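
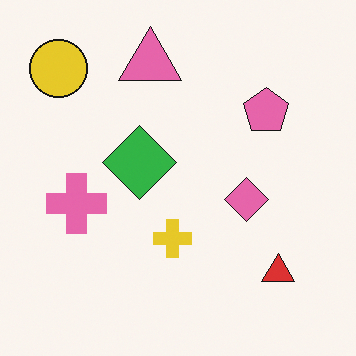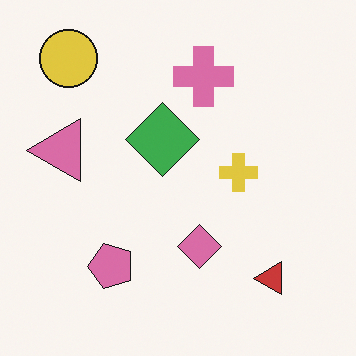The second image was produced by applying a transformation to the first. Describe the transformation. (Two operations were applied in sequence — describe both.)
The image was slightly desaturated, then transposed (reflected across the top-left ↔ bottom-right diagonal).

All colors are more muted and greyish — a global saturation change. Shapes have swapped their row and column positions — what was in the top-right is now in the bottom-left — a diagonal reflection.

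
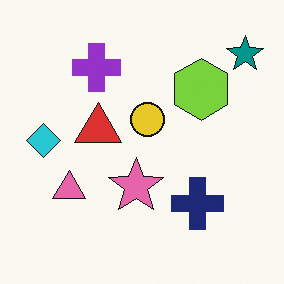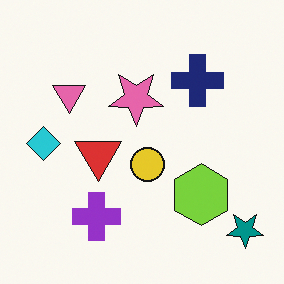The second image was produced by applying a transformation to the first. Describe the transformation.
Flipped vertically (top ↔ bottom).

The teal star is in the top-right of the first image and the bottom-right of the second — shapes on opposite sides of the horizontal midline have swapped in a mirror flip.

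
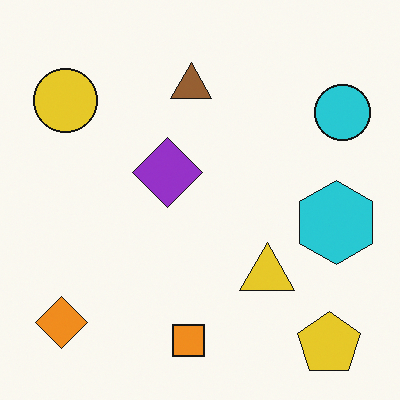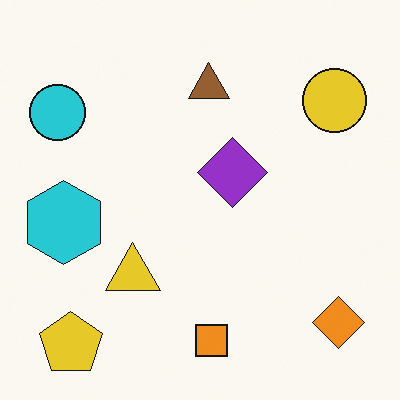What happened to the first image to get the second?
It was flipped horizontally (left ↔ right).

The cyan circle is in the top-right of the first image and the top-left of the second — shapes on opposite sides of the vertical midline have swapped in a mirror flip.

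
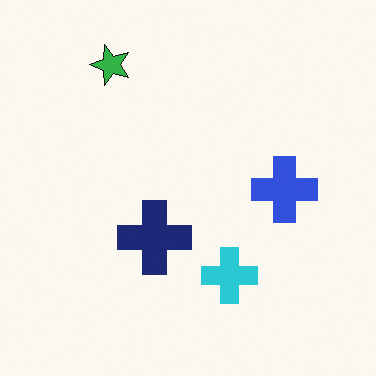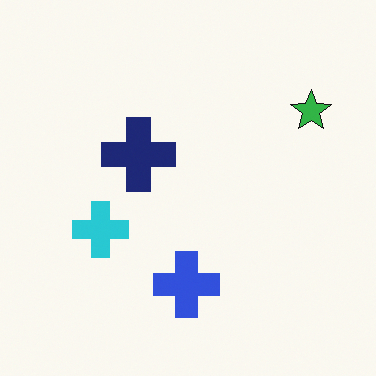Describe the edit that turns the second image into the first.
The first image is the second rotated 90° counter-clockwise.

The green star sits in the top-right of the second image and the top-left of the first — consistent with a whole-image 90° counter-clockwise rotation.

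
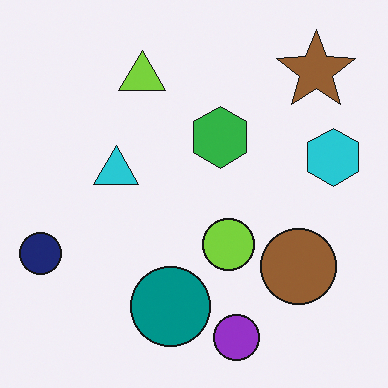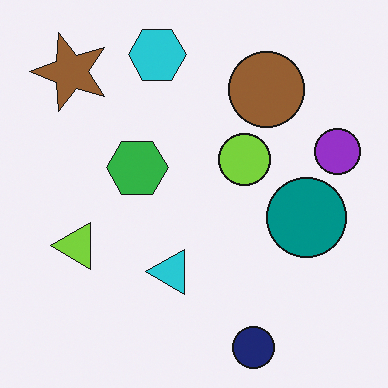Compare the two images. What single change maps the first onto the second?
The second image is the first rotated 90° counter-clockwise.

The brown star sits in the top-right of the first image and the top-left of the second — consistent with a whole-image 90° counter-clockwise rotation.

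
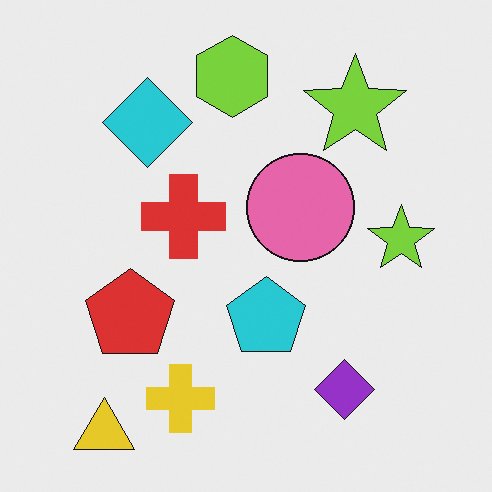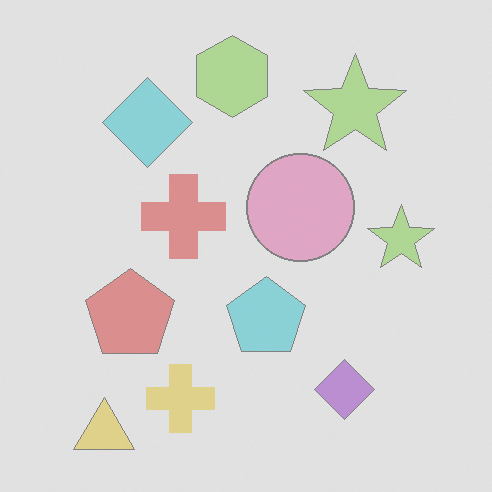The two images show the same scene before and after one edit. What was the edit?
It was washed out (contrast reduced).

Tones are pushed toward mid-grey across the whole image — a global contrast change.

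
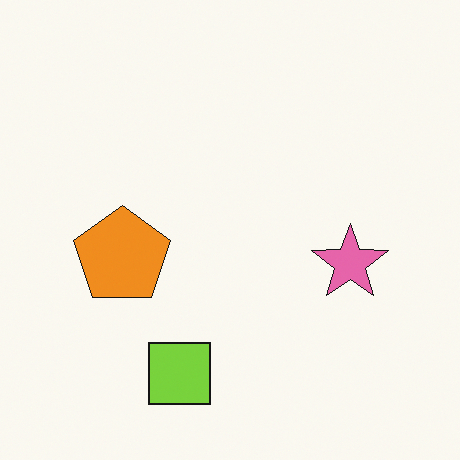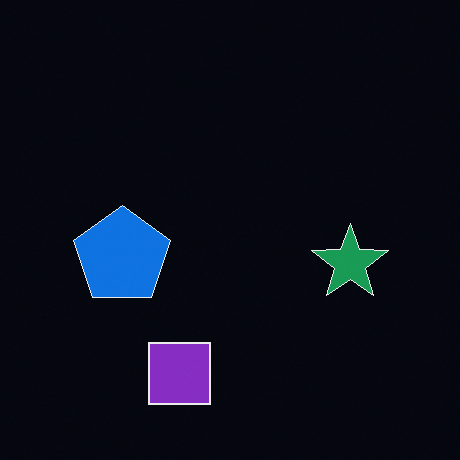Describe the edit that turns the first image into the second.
Color-inverted (negative).

The light background has become dark and every shape's color is its complement — a photographic negative.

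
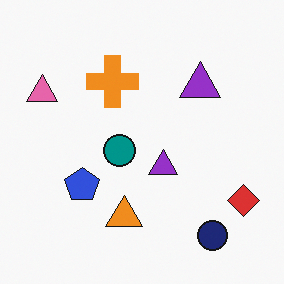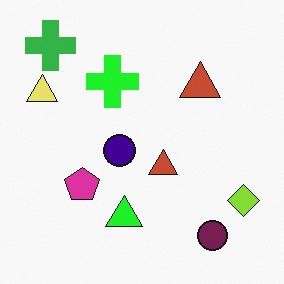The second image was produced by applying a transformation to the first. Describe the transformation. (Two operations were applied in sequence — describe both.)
The image was hue-shifted by a moderate amount, then overlaid with an additional green cross.

Every shape's color has rotated by the same amount around the hue wheel — a uniform hue shift. A green cross appears in the second image that is absent from the first.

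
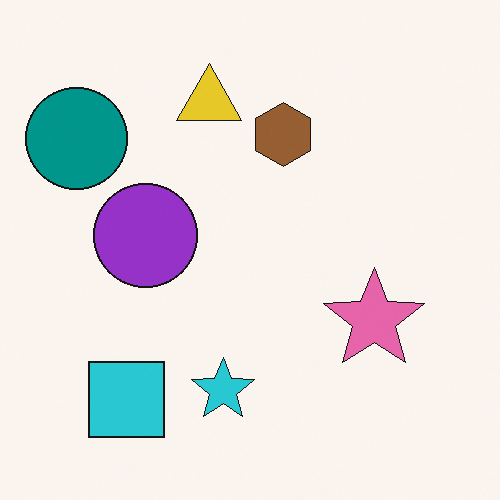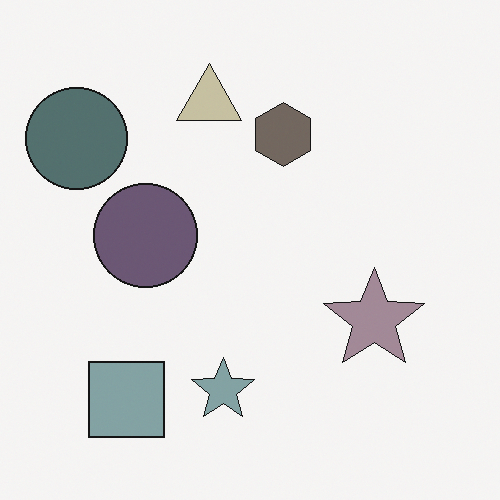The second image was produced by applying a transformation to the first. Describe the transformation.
The second image is the first heavily desaturated.

All colors are more muted and greyish — a global saturation change.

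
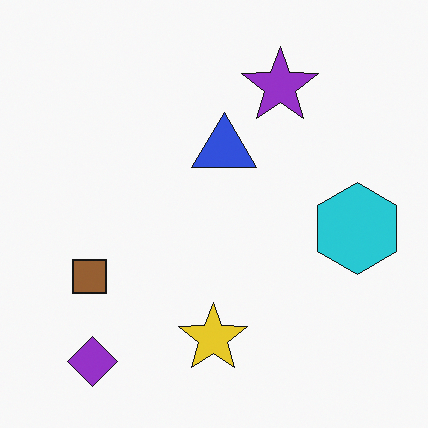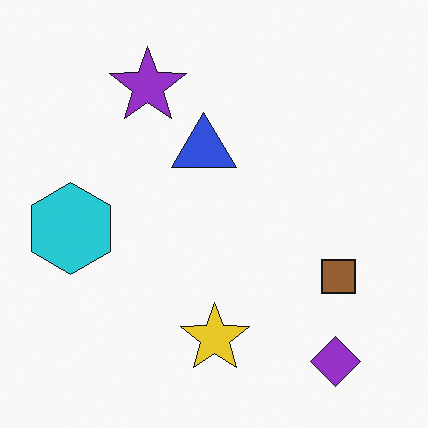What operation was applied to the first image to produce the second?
The second image is the first flipped horizontally (left ↔ right).

The cyan hexagon is in the right of the first image and the left of the second — shapes on opposite sides of the vertical midline have swapped in a mirror flip.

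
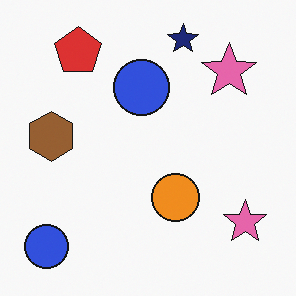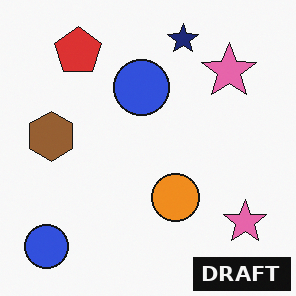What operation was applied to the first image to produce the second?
The image was watermarked with the text "DRAFT" in the lower-right corner.

A dark label reading "DRAFT" appears in the lower-right corner.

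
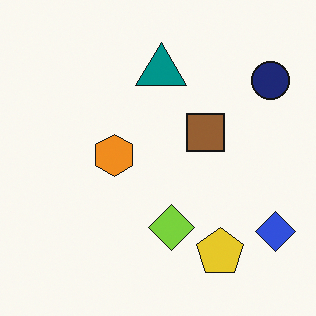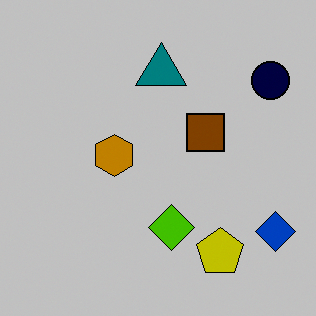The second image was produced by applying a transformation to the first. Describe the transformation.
It was aggressively posterized.

Each flat color has snapped to a coarser quantized level — most visibly, the near-white background has dropped to a flat grey.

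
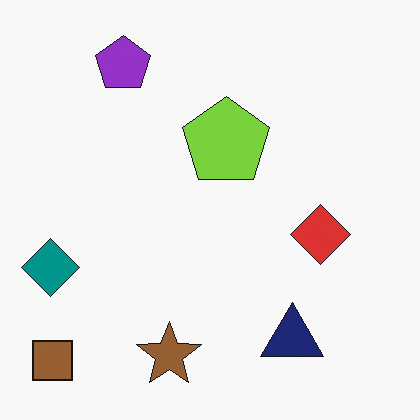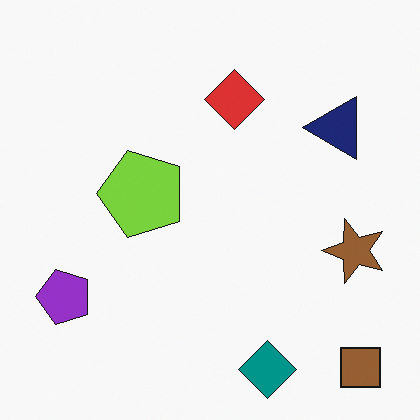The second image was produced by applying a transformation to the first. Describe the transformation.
The transformation is: rotated 90° counter-clockwise.

The brown square sits in the bottom-left of the first image and the bottom-right of the second — consistent with a whole-image 90° counter-clockwise rotation.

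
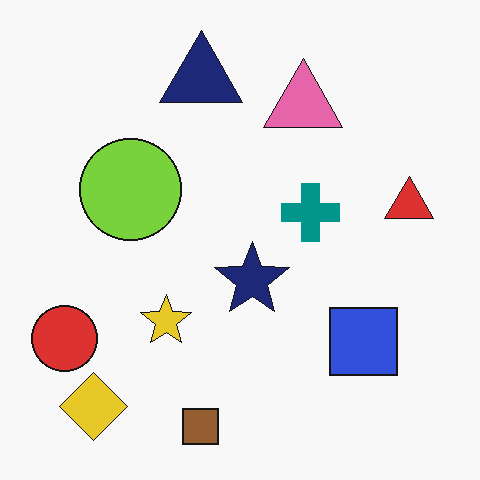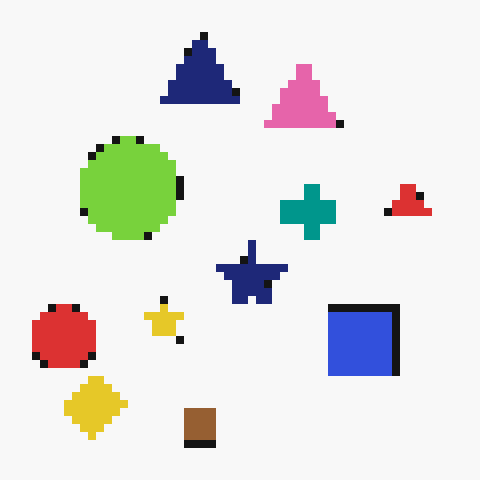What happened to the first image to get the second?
The second image is the first moderately pixelated.

Shapes are reduced to large square blocks; fine edges and outlines are lost — a downscale-then-upscale (mosaic) effect.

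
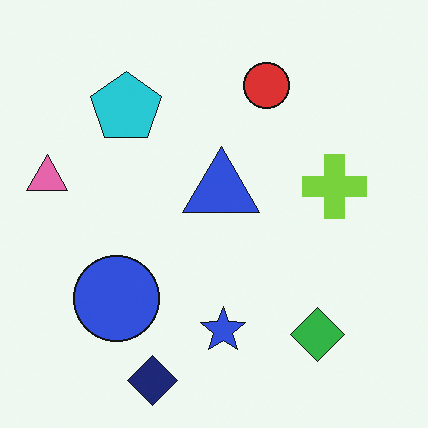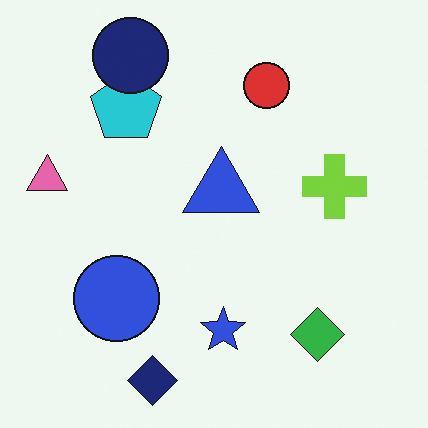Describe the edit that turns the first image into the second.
The transformation is: overlaid with an additional navy circle.

A navy circle appears in the second image that is absent from the first.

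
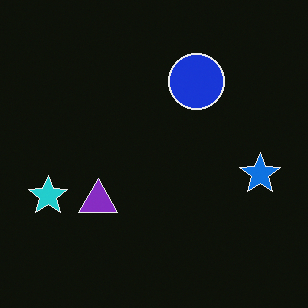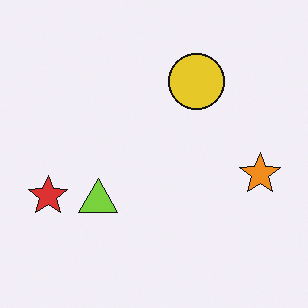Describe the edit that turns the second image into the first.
The transformation is: color-inverted (negative).

The light background has become dark and every shape's color is its complement — a photographic negative.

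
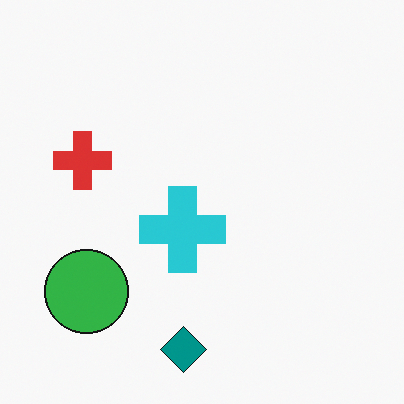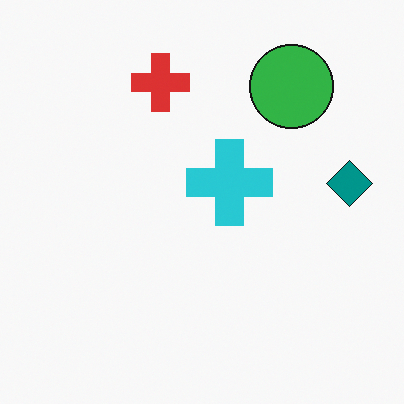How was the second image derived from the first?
This is the original image transposed (reflected across the top-left ↔ bottom-right diagonal).

Shapes have swapped their row and column positions — what was in the top-right is now in the bottom-left — a diagonal reflection.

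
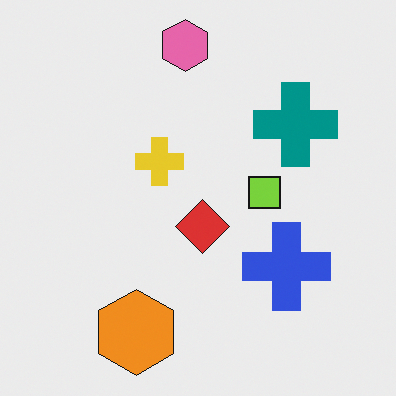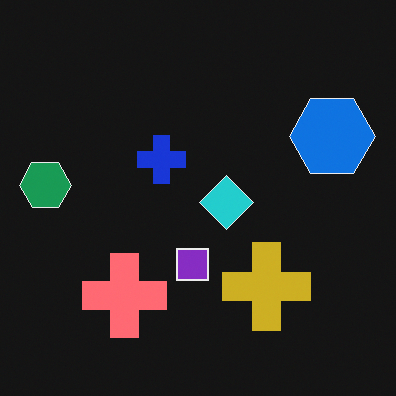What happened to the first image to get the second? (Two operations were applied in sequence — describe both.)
It was transposed (reflected across the top-left ↔ bottom-right diagonal), then color-inverted (negative).

Shapes have swapped their row and column positions — what was in the top-right is now in the bottom-left — a diagonal reflection. The light background has become dark and every shape's color is its complement — a photographic negative.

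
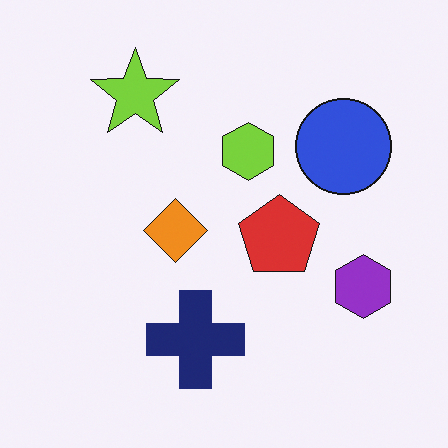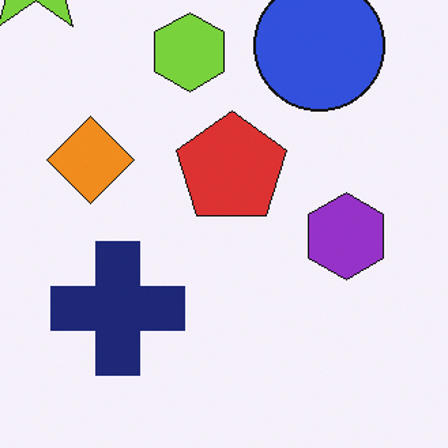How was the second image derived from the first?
Cropped slightly and scaled back up.

The visible shapes are larger and the field of view is narrower; shapes near the original edges may be partly or wholly outside the frame — a crop-and-rescale.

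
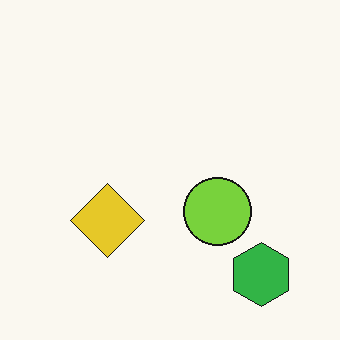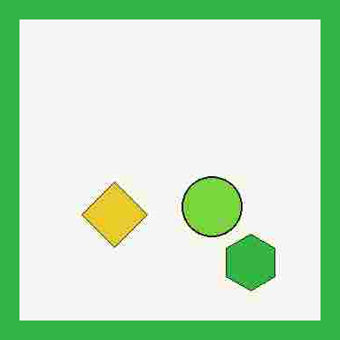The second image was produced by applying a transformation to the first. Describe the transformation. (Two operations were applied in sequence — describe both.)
Heavily JPEG-compressed with obvious blocking artifacts, then framed with a green border.

Blocky 8×8 compression artifacts appear around shape edges and the flat background shows ringing — characteristic JPEG degradation. A solid green frame runs around the edge of the second image, with the content slightly shrunk inside it.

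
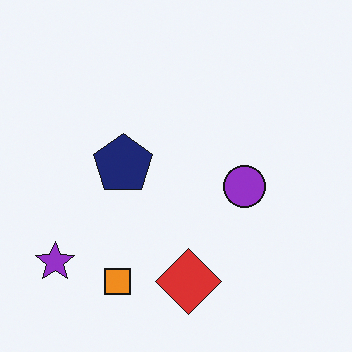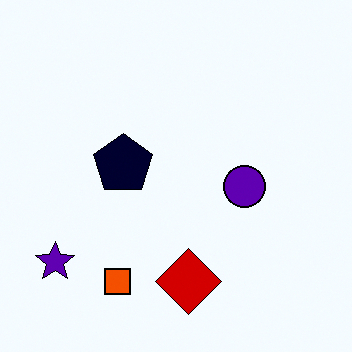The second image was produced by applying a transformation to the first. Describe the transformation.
The image was boosted in contrast.

Tones are pushed away from mid-grey across the whole image — a global contrast change.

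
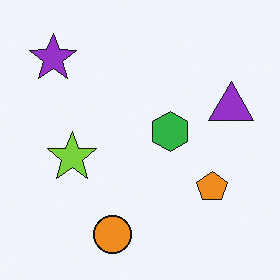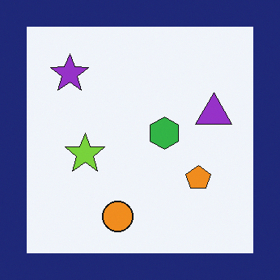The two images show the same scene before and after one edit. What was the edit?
This is the original image framed with a navy border.

A solid navy frame runs around the edge of the second image, with the content slightly shrunk inside it.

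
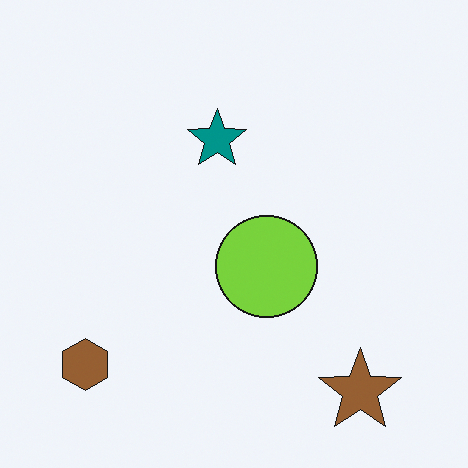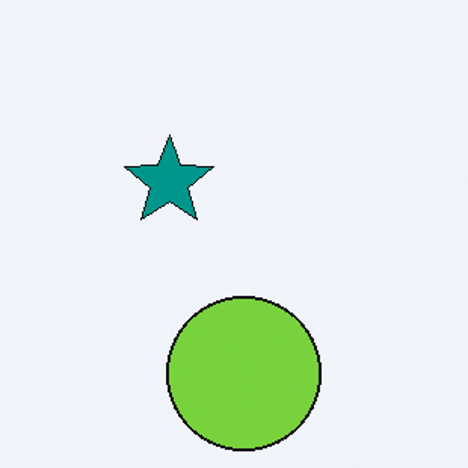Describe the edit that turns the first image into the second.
It was cropped to a modestly smaller region and rescaled.

The visible shapes are larger and the field of view is narrower; shapes near the original edges may be partly or wholly outside the frame — a crop-and-rescale.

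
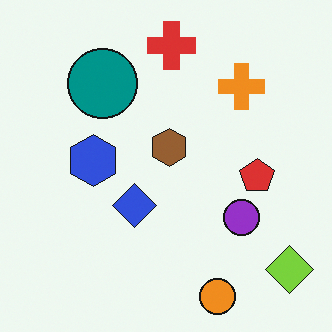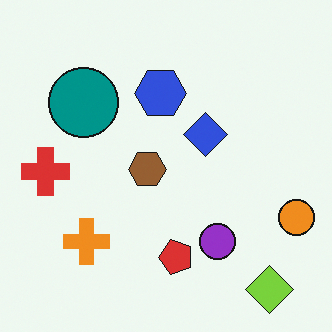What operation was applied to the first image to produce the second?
The image was transposed (reflected across the top-left ↔ bottom-right diagonal).

Shapes have swapped their row and column positions — what was in the top-right is now in the bottom-left — a diagonal reflection.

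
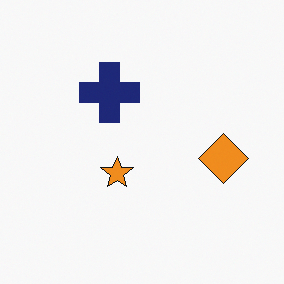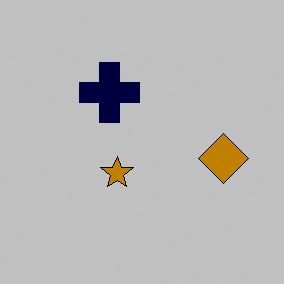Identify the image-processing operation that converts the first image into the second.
The transformation is: aggressively posterized.

Each flat color has snapped to a coarser quantized level — most visibly, the near-white background has dropped to a flat grey.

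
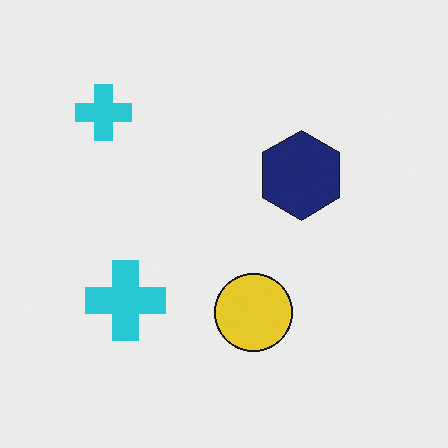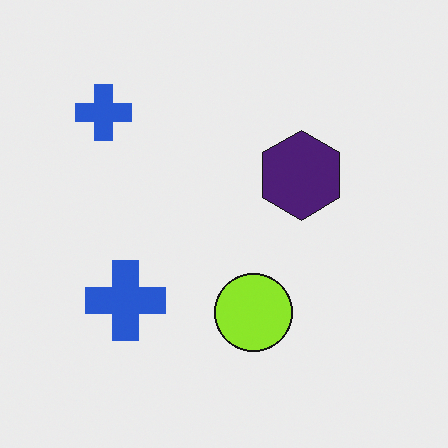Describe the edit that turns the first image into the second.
This is the original image hue-shifted slightly.

Every shape's color has rotated by the same amount around the hue wheel — a uniform hue shift.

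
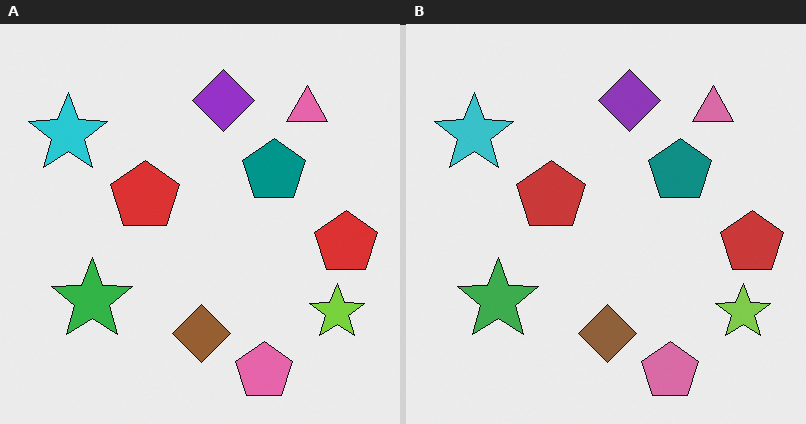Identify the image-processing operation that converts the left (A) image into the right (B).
It was slightly desaturated.

All colors are more muted and greyish — a global saturation change.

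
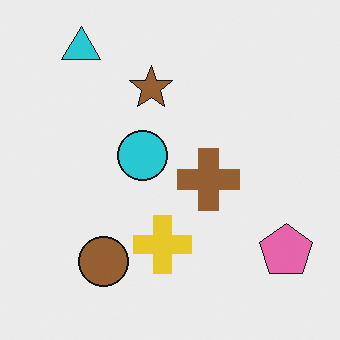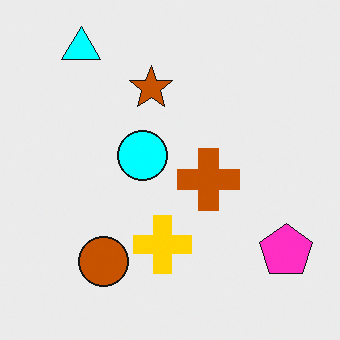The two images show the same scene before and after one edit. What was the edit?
Heavily oversaturated.

All colors are more vivid — a global saturation change.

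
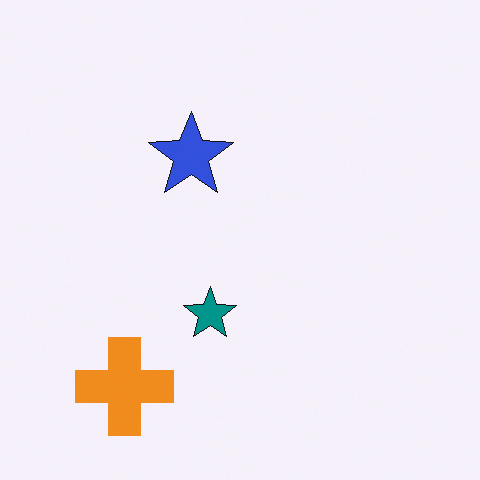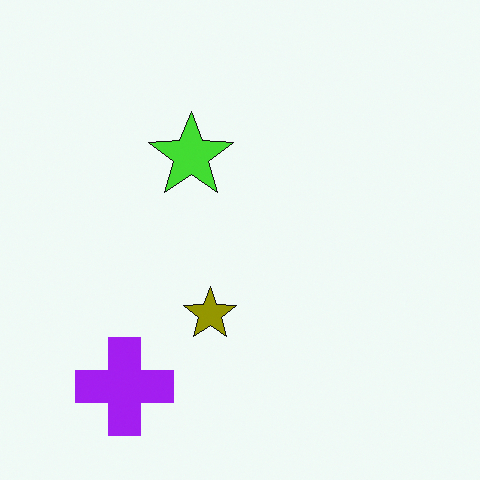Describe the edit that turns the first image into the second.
This is the original image hue-shifted by a large amount.

Every shape's color has rotated by the same amount around the hue wheel — a uniform hue shift.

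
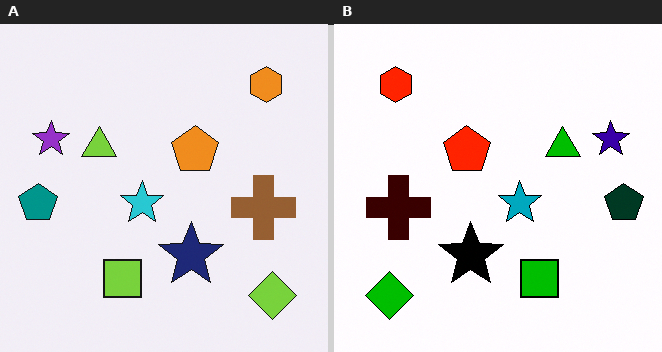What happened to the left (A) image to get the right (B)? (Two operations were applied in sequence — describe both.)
The transformation is: given much higher contrast, then flipped horizontally (left ↔ right).

Tones are pushed away from mid-grey across the whole image — a global contrast change. The teal pentagon is in the left of the left (A) image and the right of the right (B) — shapes on opposite sides of the vertical midline have swapped in a mirror flip.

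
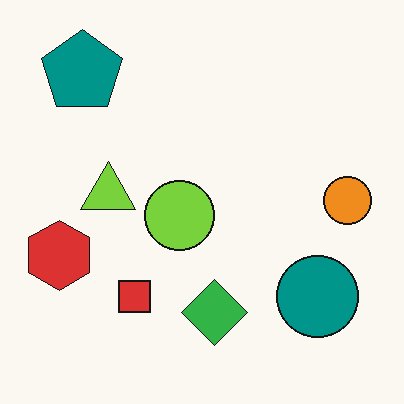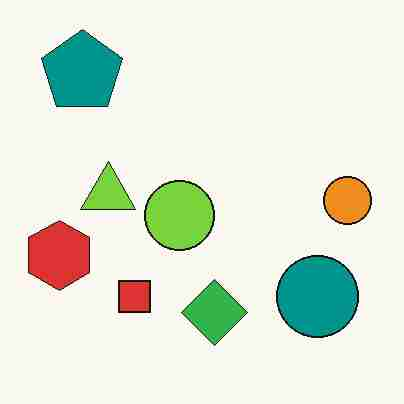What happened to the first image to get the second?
The second image is the first heavily JPEG-compressed with obvious blocking artifacts.

Blocky 8×8 compression artifacts appear around shape edges and the flat background shows ringing — characteristic JPEG degradation.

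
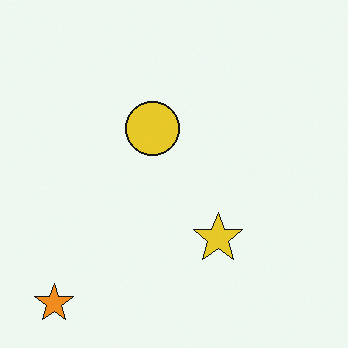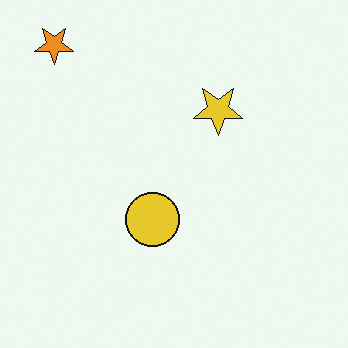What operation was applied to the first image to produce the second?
The second image is the first flipped vertically (top ↔ bottom).

The orange star is in the bottom-left of the first image and the top-left of the second — shapes on opposite sides of the horizontal midline have swapped in a mirror flip.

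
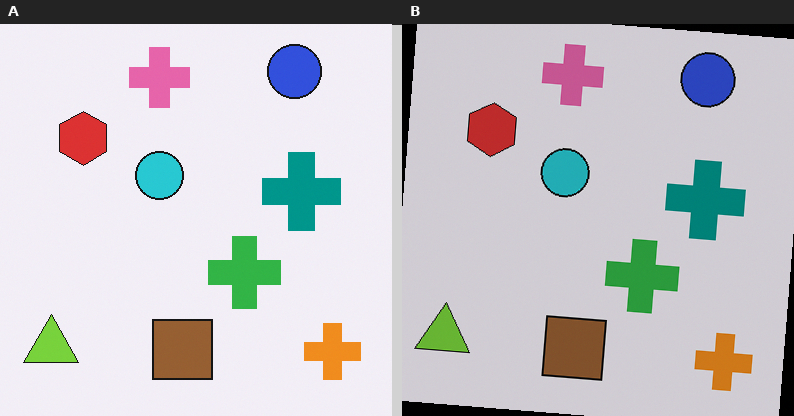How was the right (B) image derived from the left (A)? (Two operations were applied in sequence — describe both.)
The transformation is: rotated clockwise by a few degrees, then darkened a little.

Every shape is tilted by the same angle and the image corners show triangular fill wedges — a whole-image rotation by a non-right angle. Every pixel — background and shapes alike — is uniformly darkened.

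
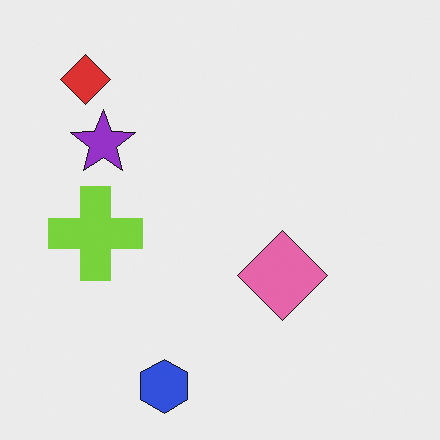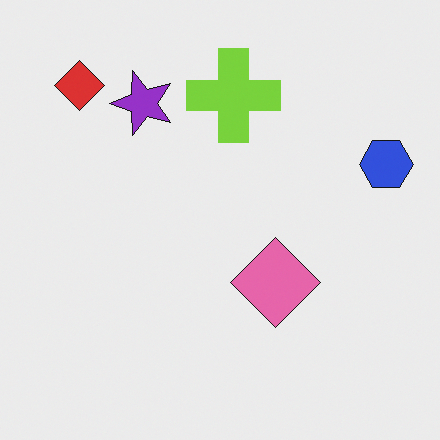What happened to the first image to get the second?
This is the original image transposed (reflected across the top-left ↔ bottom-right diagonal).

Shapes have swapped their row and column positions — what was in the top-right is now in the bottom-left — a diagonal reflection.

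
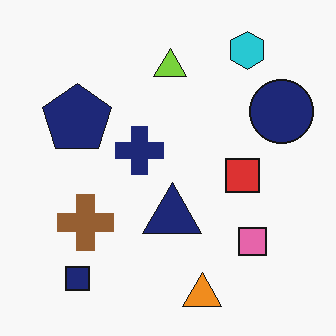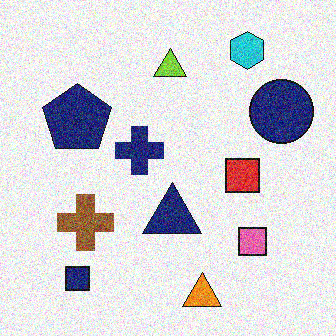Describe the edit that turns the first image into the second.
The image was degraded with a thick layer of grain.

Random speckle covers the whole image, including the flat background.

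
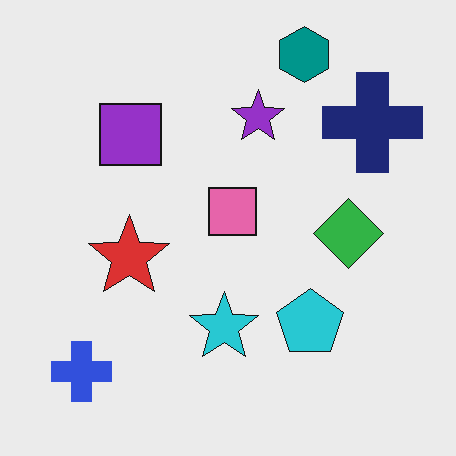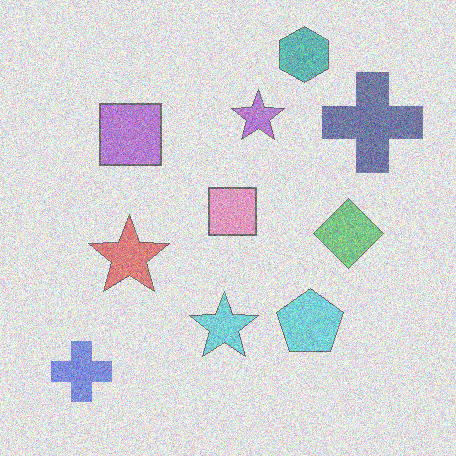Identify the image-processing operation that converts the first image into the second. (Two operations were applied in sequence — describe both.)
The second image is the first given much lower contrast, then degraded with moderate additive noise.

Tones are pushed toward mid-grey across the whole image — a global contrast change. Random speckle covers the whole image, including the flat background.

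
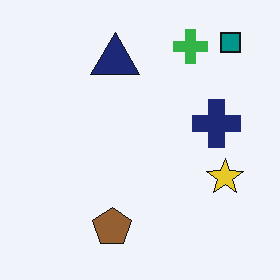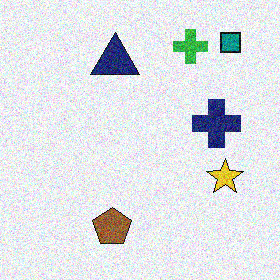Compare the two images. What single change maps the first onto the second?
It was degraded with heavy additive noise.

Random speckle covers the whole image, including the flat background.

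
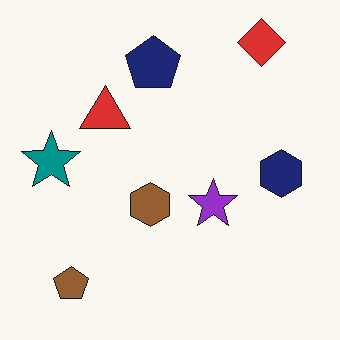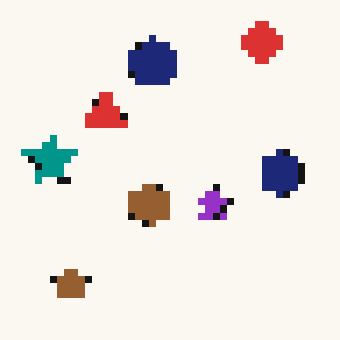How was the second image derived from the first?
It was pixelated into visible square blocks.

Shapes are reduced to large square blocks; fine edges and outlines are lost — a downscale-then-upscale (mosaic) effect.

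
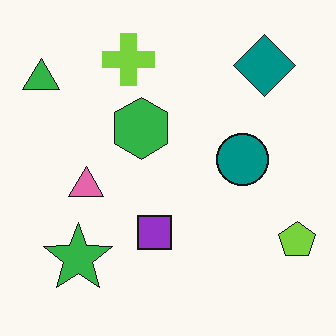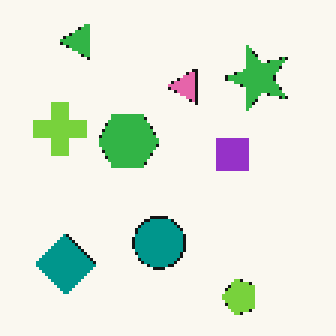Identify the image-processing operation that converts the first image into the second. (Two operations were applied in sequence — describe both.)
Mildly pixelated, then transposed (reflected across the top-left ↔ bottom-right diagonal).

Shapes are reduced to large square blocks; fine edges and outlines are lost — a downscale-then-upscale (mosaic) effect. Shapes have swapped their row and column positions — what was in the top-right is now in the bottom-left — a diagonal reflection.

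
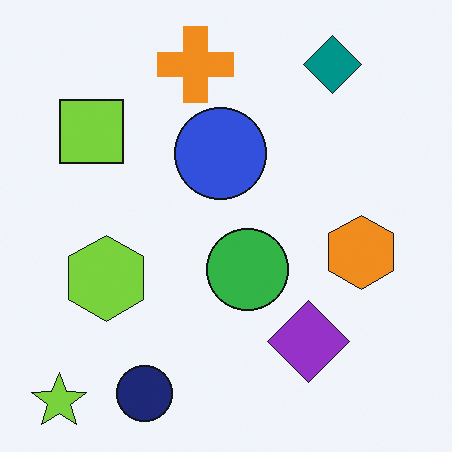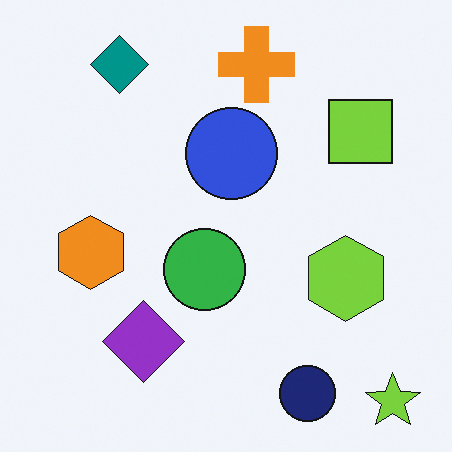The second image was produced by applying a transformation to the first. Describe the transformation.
The second image is the first flipped horizontally (left ↔ right).

The lime star is in the bottom-left of the first image and the bottom-right of the second — shapes on opposite sides of the vertical midline have swapped in a mirror flip.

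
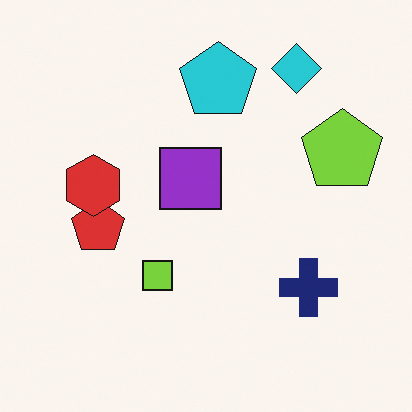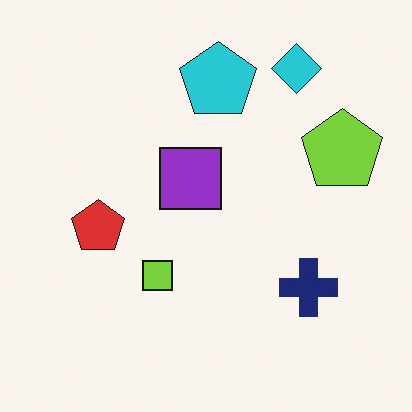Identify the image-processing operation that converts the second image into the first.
This is the original image overlaid with an additional red hexagon.

A red hexagon appears in the first image that is absent from the second.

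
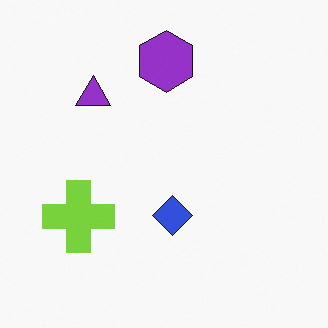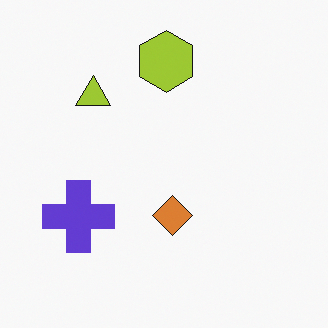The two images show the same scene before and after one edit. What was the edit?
It was hue-shifted through roughly half the color wheel.

Every shape's color has rotated by the same amount around the hue wheel — a uniform hue shift.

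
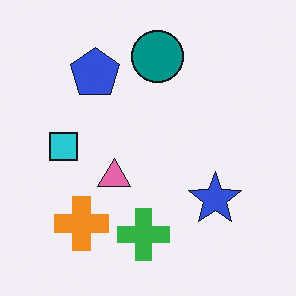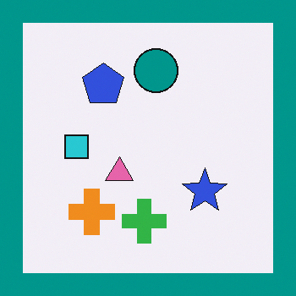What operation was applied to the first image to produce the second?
This is the original image framed with a teal border.

A solid teal frame runs around the edge of the second image, with the content slightly shrunk inside it.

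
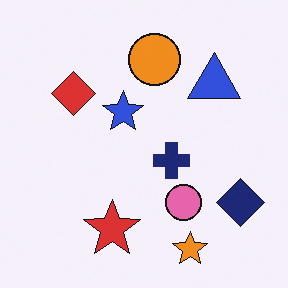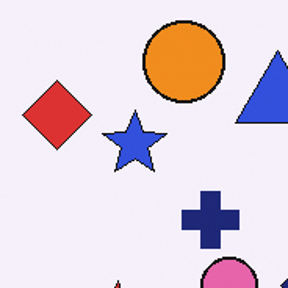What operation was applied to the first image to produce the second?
It was cropped slightly and scaled back up.

The visible shapes are larger and the field of view is narrower; shapes near the original edges may be partly or wholly outside the frame — a crop-and-rescale.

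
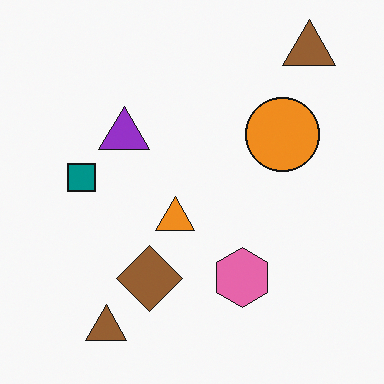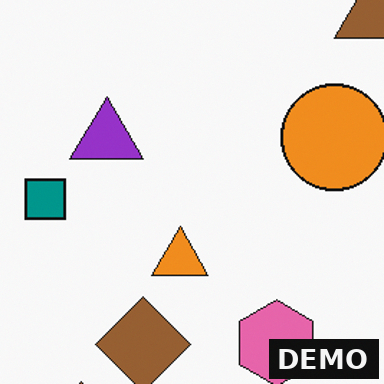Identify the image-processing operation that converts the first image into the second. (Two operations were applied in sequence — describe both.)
Cropped to a modestly smaller region and rescaled, then watermarked with the text "DEMO" in the lower-right corner.

The visible shapes are larger and the field of view is narrower; shapes near the original edges may be partly or wholly outside the frame — a crop-and-rescale. A dark label reading "DEMO" appears in the lower-right corner.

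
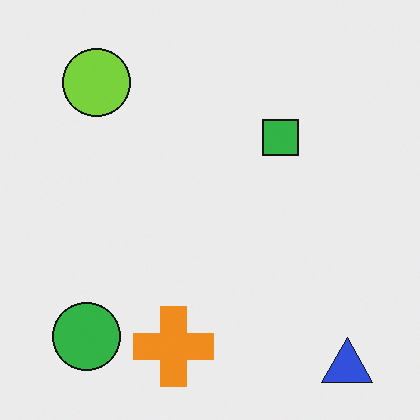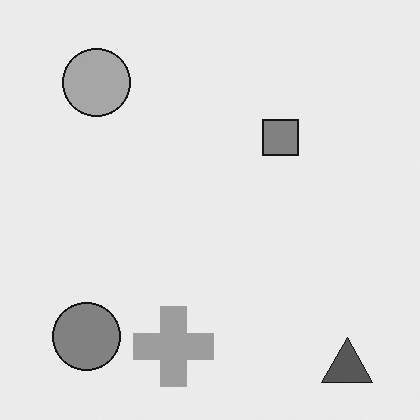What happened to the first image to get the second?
The second image is the first converted to grayscale.

All color is removed — every shape is now a shade of grey.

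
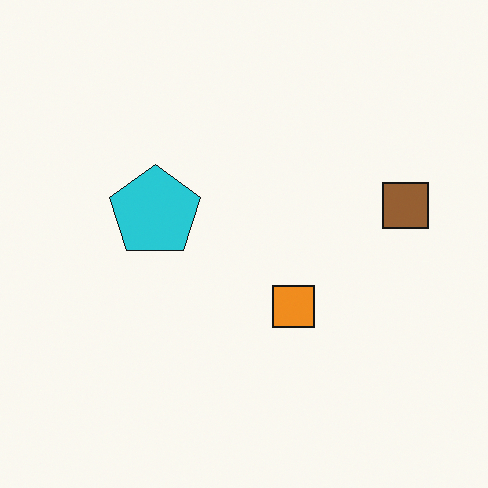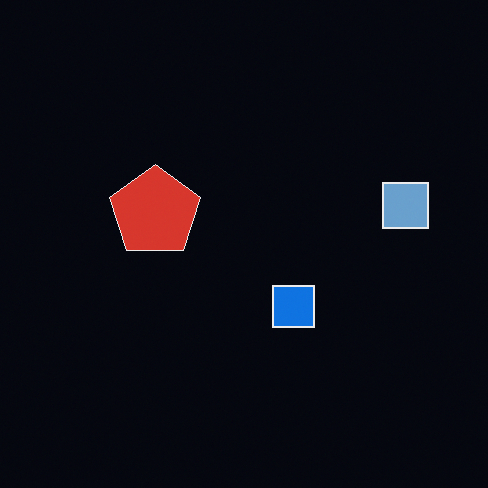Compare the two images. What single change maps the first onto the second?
The transformation is: color-inverted (negative).

The light background has become dark and every shape's color is its complement — a photographic negative.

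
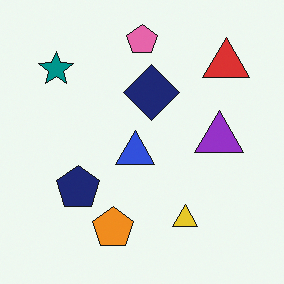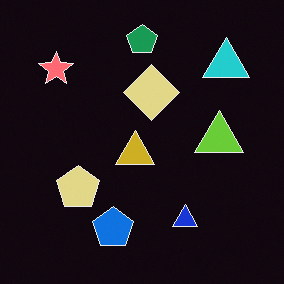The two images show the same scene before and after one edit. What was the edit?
The transformation is: color-inverted (negative).

The light background has become dark and every shape's color is its complement — a photographic negative.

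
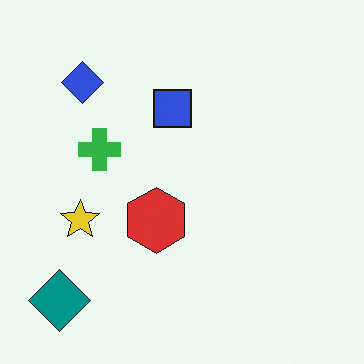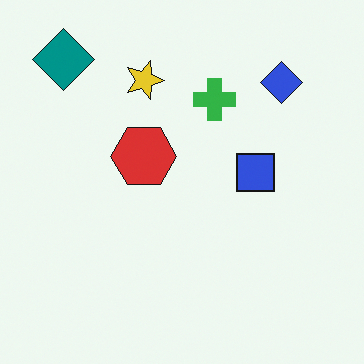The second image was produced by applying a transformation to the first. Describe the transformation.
It was rotated 90° clockwise.

The teal diamond sits in the bottom-left of the first image and the top-left of the second — consistent with a whole-image 90° clockwise rotation.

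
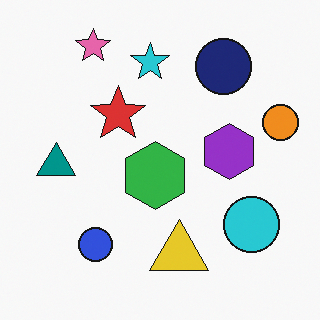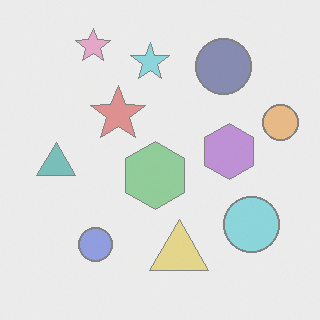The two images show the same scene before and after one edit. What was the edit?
The second image is the first washed out (contrast reduced).

Tones are pushed toward mid-grey across the whole image — a global contrast change.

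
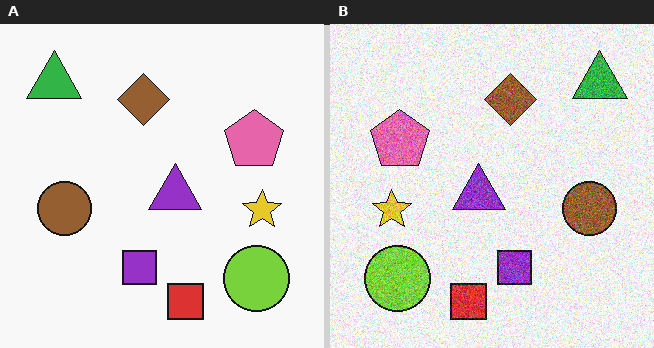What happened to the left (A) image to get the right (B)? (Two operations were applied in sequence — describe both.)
The transformation is: flipped horizontally (left ↔ right), then degraded with visible gaussian noise.

The green triangle is in the top-left of the left (A) image and the top-right of the right (B) — shapes on opposite sides of the vertical midline have swapped in a mirror flip. Random speckle covers the whole image, including the flat background.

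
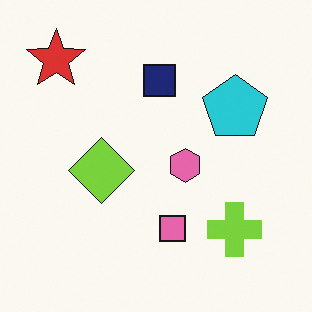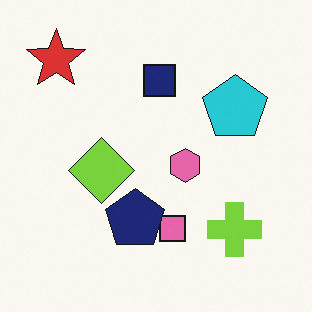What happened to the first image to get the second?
The transformation is: overlaid with an additional navy pentagon.

A navy pentagon appears in the second image that is absent from the first.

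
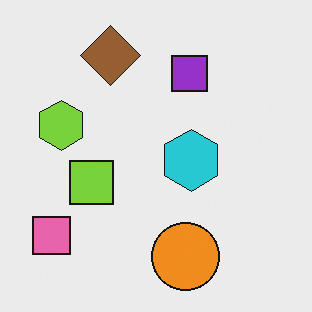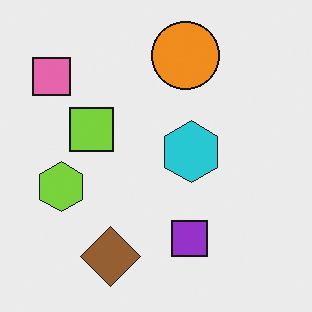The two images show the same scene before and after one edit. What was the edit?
Flipped vertically (top ↔ bottom).

The brown diamond is in the top of the first image and the bottom of the second — shapes on opposite sides of the horizontal midline have swapped in a mirror flip.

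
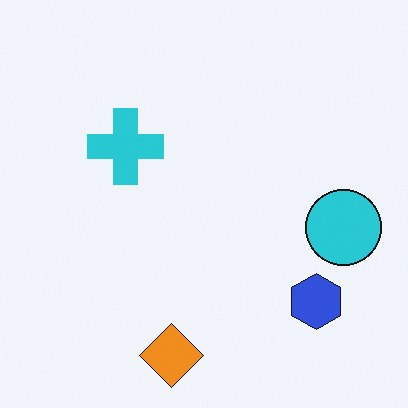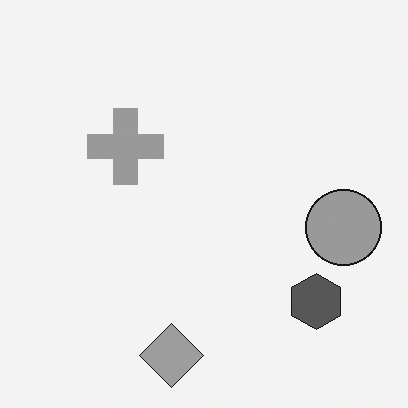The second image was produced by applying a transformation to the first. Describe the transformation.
The image was converted to grayscale.

All color is removed — every shape is now a shade of grey.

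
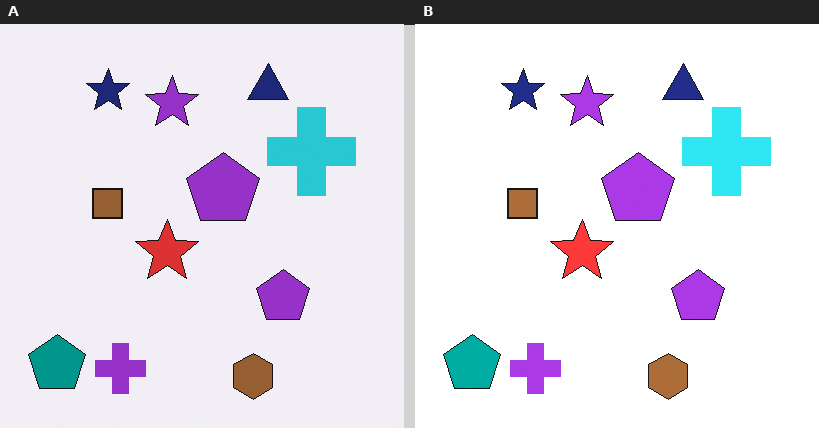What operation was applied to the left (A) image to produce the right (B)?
It was brightened a little.

Every pixel — background and shapes alike — is uniformly brightened.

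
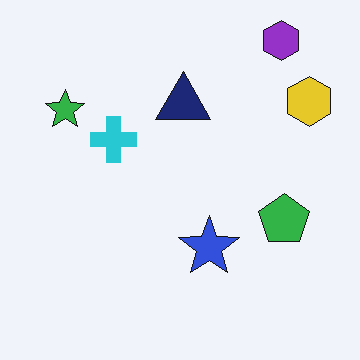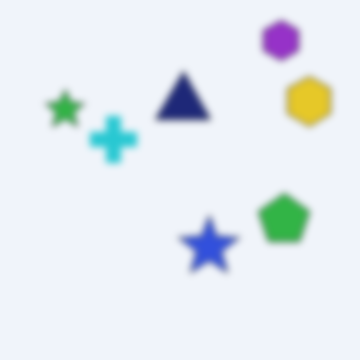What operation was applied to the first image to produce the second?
This is the original image moderately blurred.

Shape edges and outlines are uniformly softened across the whole image.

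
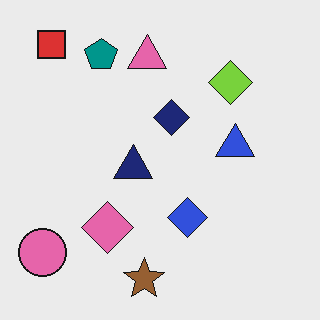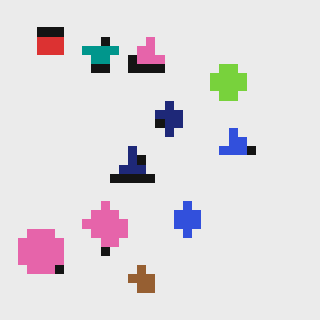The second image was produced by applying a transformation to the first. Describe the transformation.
Heavily pixelated into large blocks.

Shapes are reduced to large square blocks; fine edges and outlines are lost — a downscale-then-upscale (mosaic) effect.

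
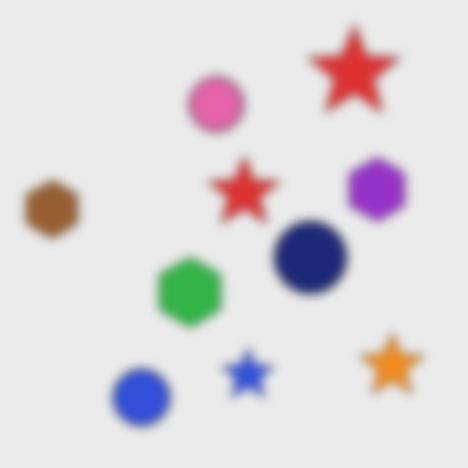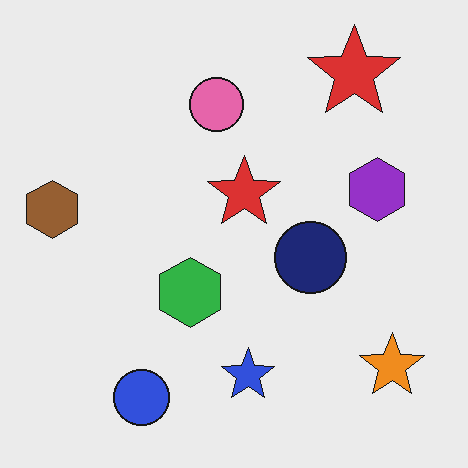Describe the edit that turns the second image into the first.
The image was heavily blurred.

Shape edges and outlines are uniformly softened across the whole image.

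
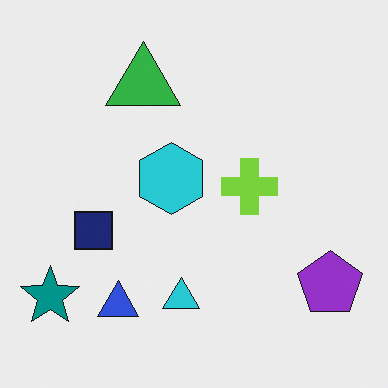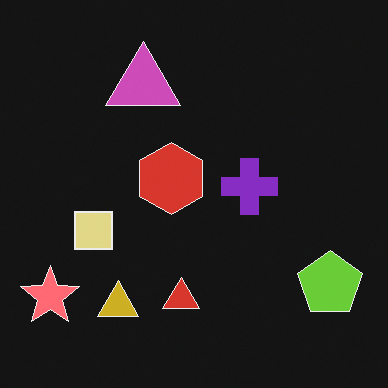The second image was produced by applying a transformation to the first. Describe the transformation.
The transformation is: color-inverted (negative).

The light background has become dark and every shape's color is its complement — a photographic negative.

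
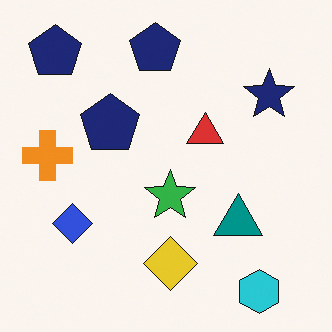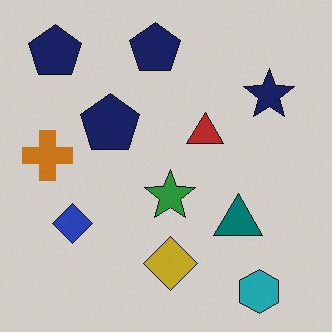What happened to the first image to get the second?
It was slightly darkened.

Every pixel — background and shapes alike — is uniformly darkened.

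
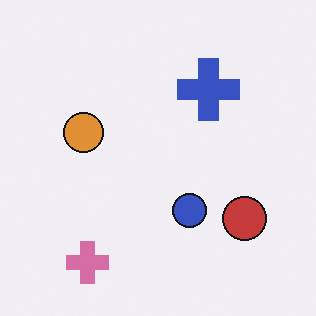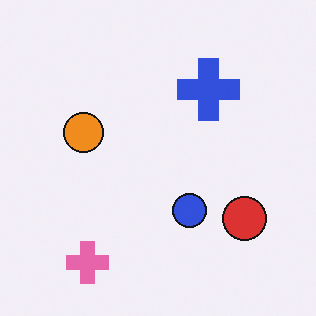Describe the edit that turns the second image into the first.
It was slightly desaturated.

All colors are more muted and greyish — a global saturation change.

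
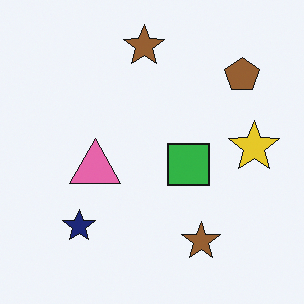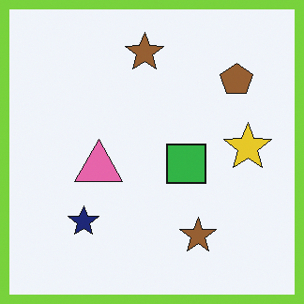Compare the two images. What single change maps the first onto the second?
The image was framed with a lime border.

A solid lime frame runs around the edge of the second image, with the content slightly shrunk inside it.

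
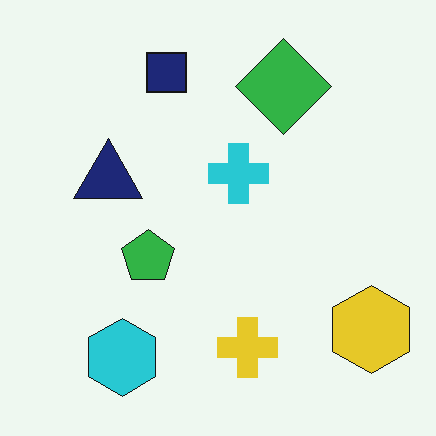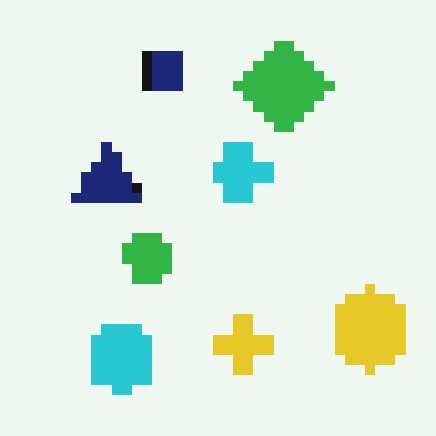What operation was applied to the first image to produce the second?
The image was coarsely pixelated.

Shapes are reduced to large square blocks; fine edges and outlines are lost — a downscale-then-upscale (mosaic) effect.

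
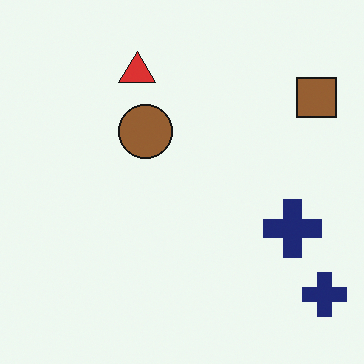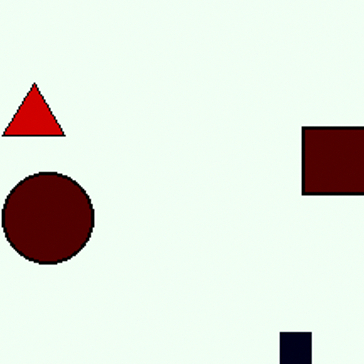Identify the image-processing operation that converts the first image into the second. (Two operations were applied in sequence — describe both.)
The image was boosted in contrast, then cropped to a noticeably smaller region and rescaled.

Tones are pushed away from mid-grey across the whole image — a global contrast change. The visible shapes are larger and the field of view is narrower; shapes near the original edges may be partly or wholly outside the frame — a crop-and-rescale.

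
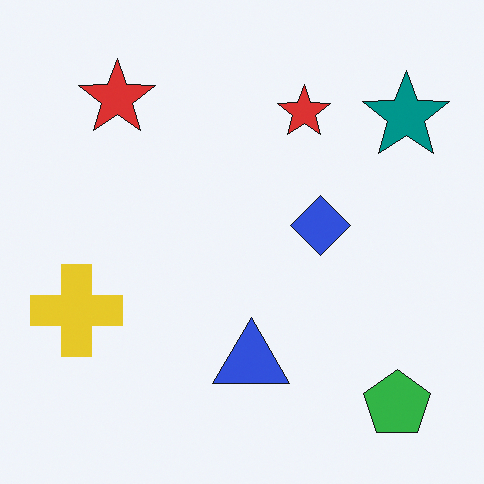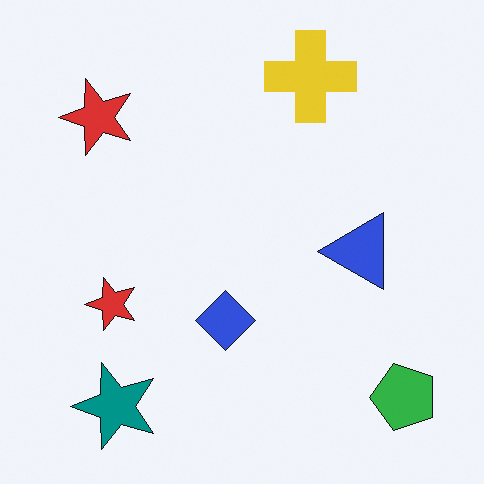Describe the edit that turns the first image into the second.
It was transposed (reflected across the top-left ↔ bottom-right diagonal).

Shapes have swapped their row and column positions — what was in the top-right is now in the bottom-left — a diagonal reflection.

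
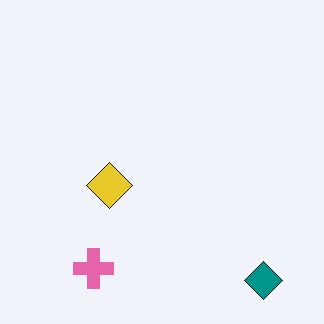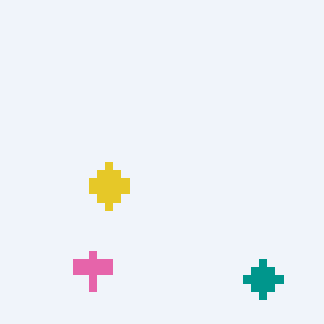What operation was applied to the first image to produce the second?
The transformation is: moderately pixelated.

Shapes are reduced to large square blocks; fine edges and outlines are lost — a downscale-then-upscale (mosaic) effect.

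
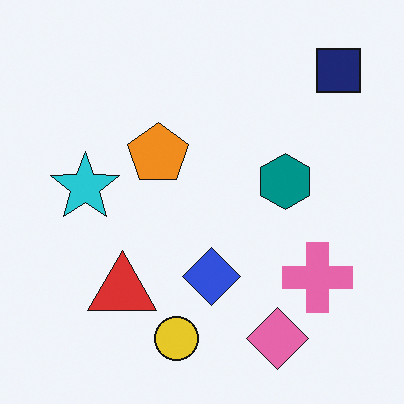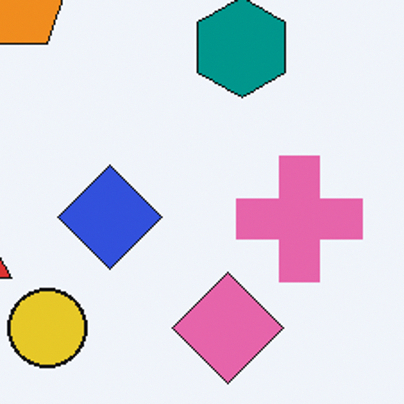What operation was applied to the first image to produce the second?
Cropped to a noticeably smaller region and rescaled.

The visible shapes are larger and the field of view is narrower; shapes near the original edges may be partly or wholly outside the frame — a crop-and-rescale.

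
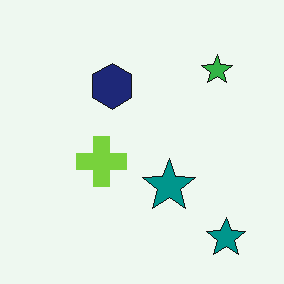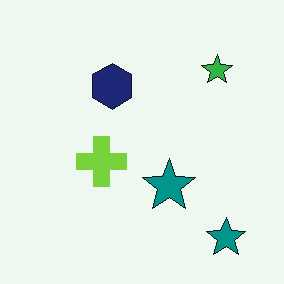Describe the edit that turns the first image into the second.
The second image is the first given moderate JPEG compression.

Blocky 8×8 compression artifacts appear around shape edges and the flat background shows ringing — characteristic JPEG degradation.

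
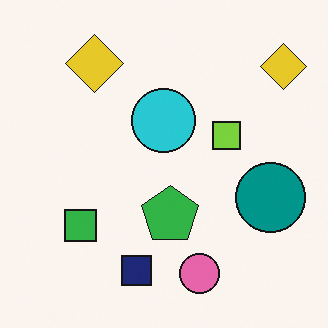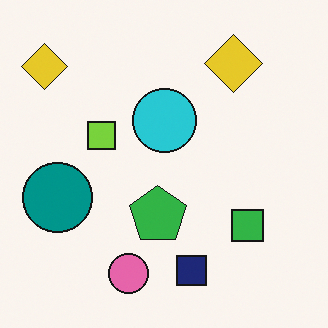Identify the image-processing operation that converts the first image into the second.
The image was flipped horizontally (left ↔ right).

The teal circle is in the right of the first image and the left of the second — shapes on opposite sides of the vertical midline have swapped in a mirror flip.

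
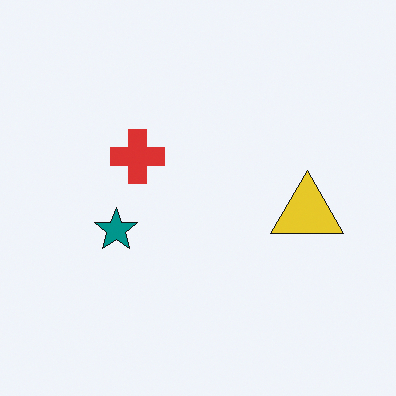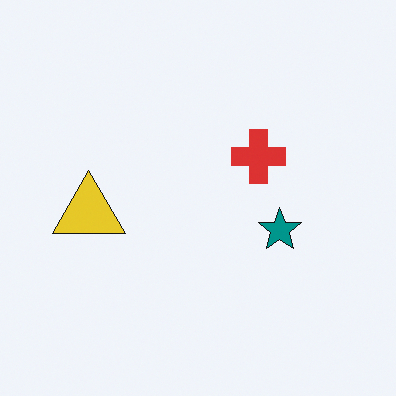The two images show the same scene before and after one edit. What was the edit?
Flipped horizontally (left ↔ right).

The yellow triangle is in the right of the first image and the left of the second — shapes on opposite sides of the vertical midline have swapped in a mirror flip.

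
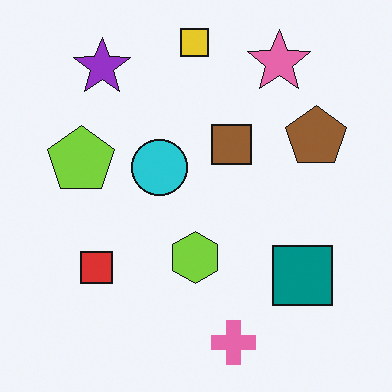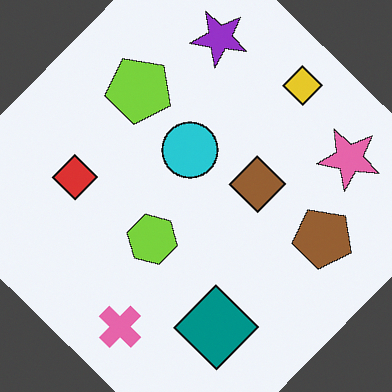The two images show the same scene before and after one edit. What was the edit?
It was rotated clockwise by a large amount — several tens of degrees.

Every shape is tilted by the same angle and the image corners show triangular fill wedges — a whole-image rotation by a non-right angle.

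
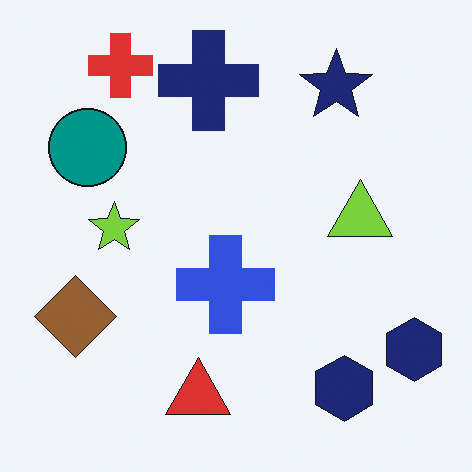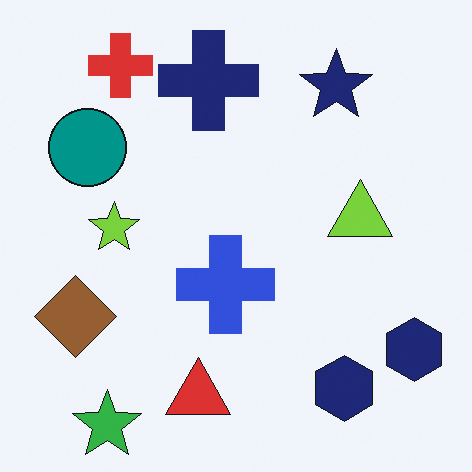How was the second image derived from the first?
The transformation is: overlaid with an additional green star.

A green star appears in the second image that is absent from the first.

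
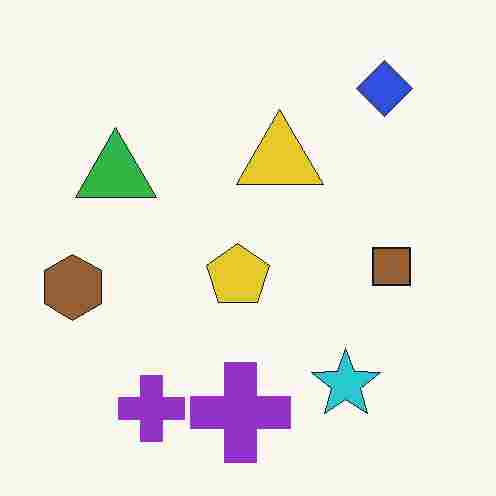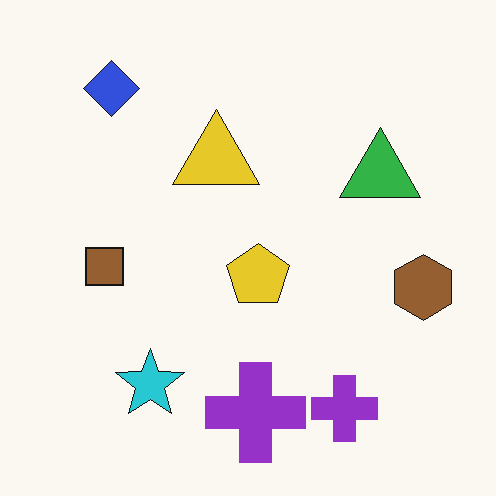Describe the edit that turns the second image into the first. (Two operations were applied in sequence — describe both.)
The first image is the second flipped horizontally (left ↔ right), then heavily JPEG-compressed with obvious blocking artifacts.

The brown hexagon is in the right of the second image and the left of the first — shapes on opposite sides of the vertical midline have swapped in a mirror flip. Blocky 8×8 compression artifacts appear around shape edges and the flat background shows ringing — characteristic JPEG degradation.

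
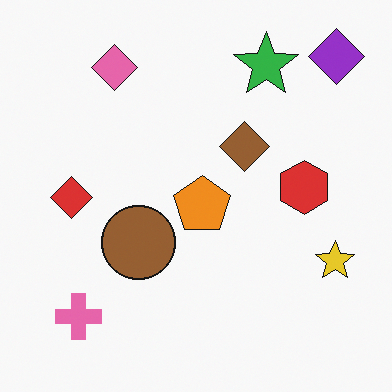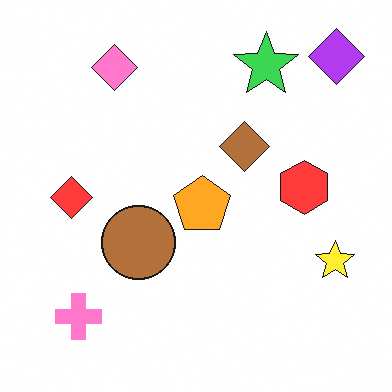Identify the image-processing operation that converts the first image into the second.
This is the original image brightened a little.

Every pixel — background and shapes alike — is uniformly brightened.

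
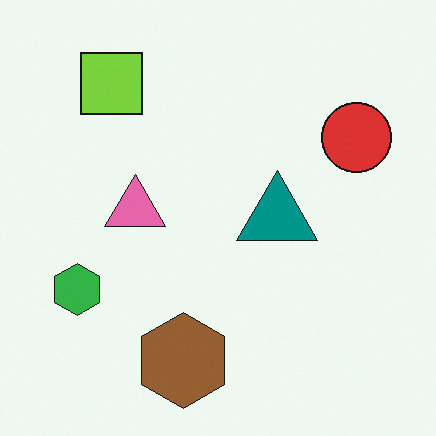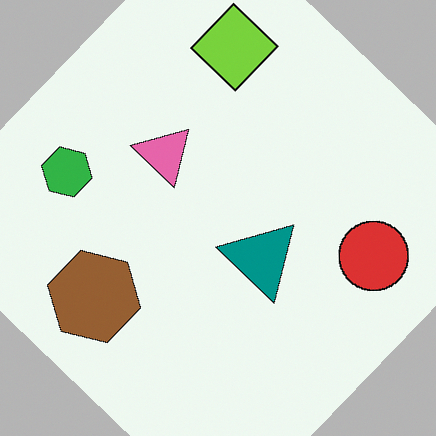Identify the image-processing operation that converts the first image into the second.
The second image is the first rotated clockwise by a large amount — several tens of degrees.

Every shape is tilted by the same angle and the image corners show triangular fill wedges — a whole-image rotation by a non-right angle.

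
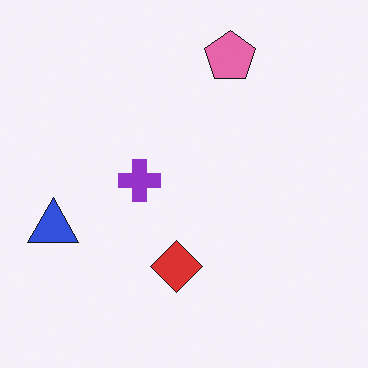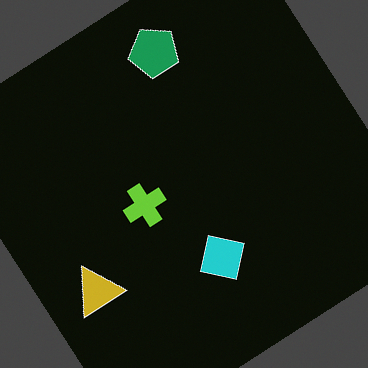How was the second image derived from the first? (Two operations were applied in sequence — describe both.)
The second image is the first color-inverted (negative), then rotated counter-clockwise by a large amount — several tens of degrees.

The light background has become dark and every shape's color is its complement — a photographic negative. Every shape is tilted by the same angle and the image corners show triangular fill wedges — a whole-image rotation by a non-right angle.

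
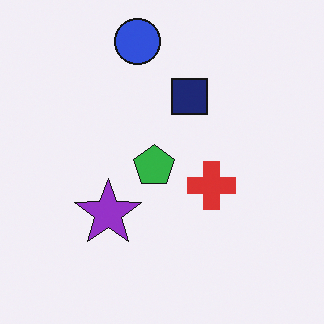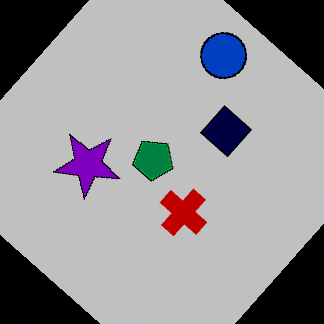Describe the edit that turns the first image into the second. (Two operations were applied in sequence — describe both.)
The image was rotated clockwise by a large amount — several tens of degrees, then aggressively posterized.

Every shape is tilted by the same angle and the image corners show triangular fill wedges — a whole-image rotation by a non-right angle. Each flat color has snapped to a coarser quantized level — most visibly, the near-white background has dropped to a flat grey.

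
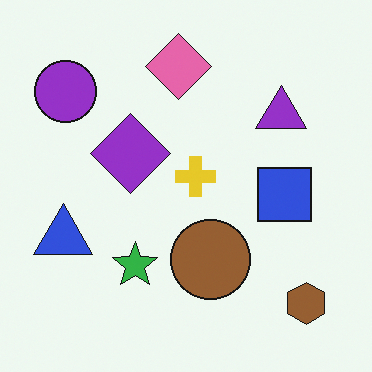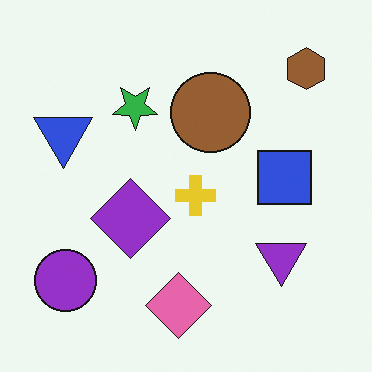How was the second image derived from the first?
The transformation is: flipped vertically (top ↔ bottom).

The pink diamond is in the top of the first image and the bottom of the second — shapes on opposite sides of the horizontal midline have swapped in a mirror flip.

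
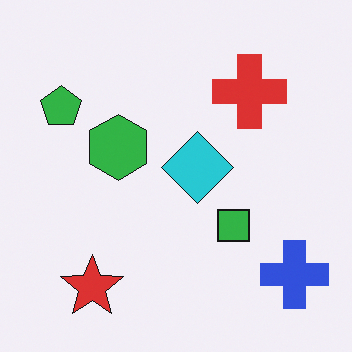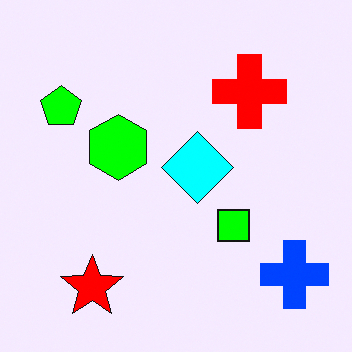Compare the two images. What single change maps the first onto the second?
The image was made much more vivid (saturation change).

All colors are more vivid — a global saturation change.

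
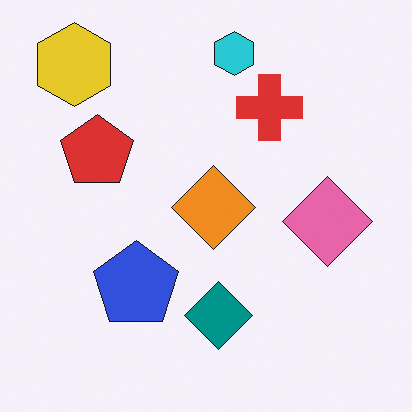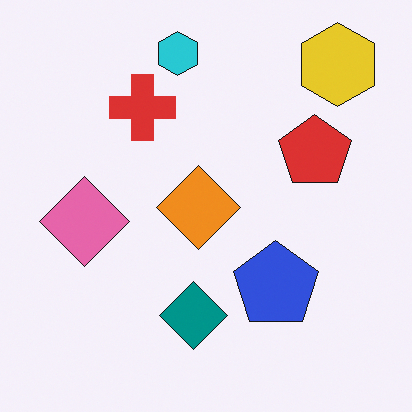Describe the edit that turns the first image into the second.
The transformation is: flipped horizontally (left ↔ right).

The yellow hexagon is in the top-left of the first image and the top-right of the second — shapes on opposite sides of the vertical midline have swapped in a mirror flip.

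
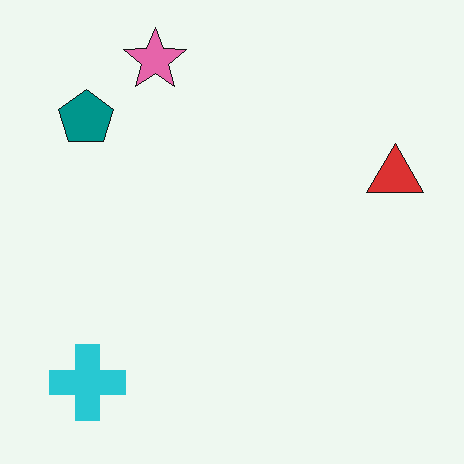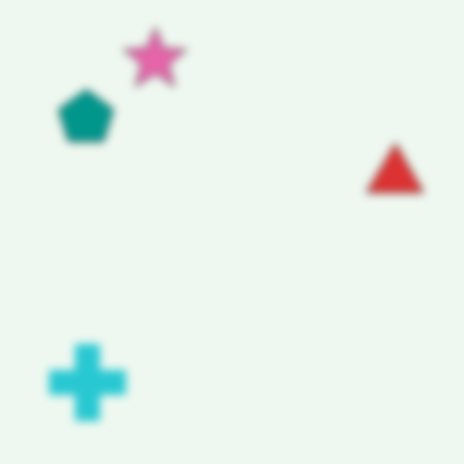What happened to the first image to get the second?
The transformation is: moderately blurred.

Shape edges and outlines are uniformly softened across the whole image.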